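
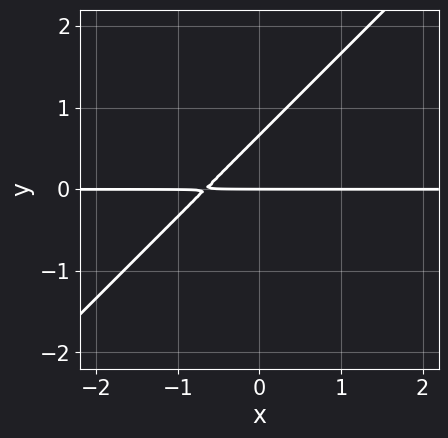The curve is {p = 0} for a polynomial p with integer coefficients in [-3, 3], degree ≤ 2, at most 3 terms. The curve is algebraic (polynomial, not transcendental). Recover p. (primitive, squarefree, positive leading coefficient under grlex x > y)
(a) Degree: no degree-1 curve has this shape, so deg p = 2.
(b) Against the integer gridlines: it crosses the y-axis at the gridline y = 0; every point of the x-axis in the box is on the curve.
(c) Putting this together gives p.

3*x*y - 3*y^2 + 2*y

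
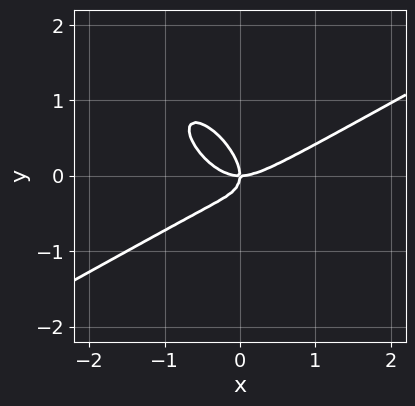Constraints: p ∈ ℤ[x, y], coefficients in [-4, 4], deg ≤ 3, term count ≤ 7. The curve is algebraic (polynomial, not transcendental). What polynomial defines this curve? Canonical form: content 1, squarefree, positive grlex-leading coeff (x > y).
2*x^3 - x^2*y - 3*x*y^2 - 3*y^3 - 2*x*y

1. The degree is 3 — a generic line meets the curve in up to 3 points.
2. Reading off the gridlines: it crosses the y-axis at the gridline y = 0; one x-axis crossing is at x = 0.
3. Together with the visible shape, these determine p as stated.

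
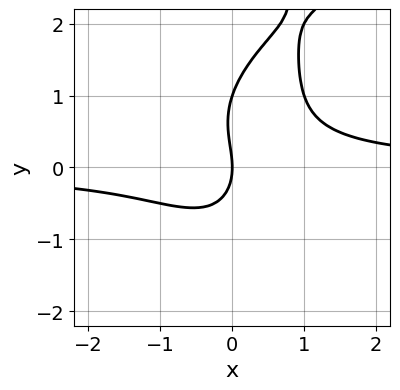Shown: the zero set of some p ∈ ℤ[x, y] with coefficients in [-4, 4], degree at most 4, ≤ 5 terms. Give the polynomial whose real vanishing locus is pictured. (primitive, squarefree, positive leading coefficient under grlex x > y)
1. deg p = 4. No degree-3 curve has this shape.
2. Against the integer gridlines: the y-axis gridline crossings are at y ∈ {0, 1}; it meets the x-axis at x = 0 (among the integer gridlines).
3. Matching integer coefficients to the picture gives p.

x*y^3 - 3*x^2*y - y^3 + y^2 + 2*x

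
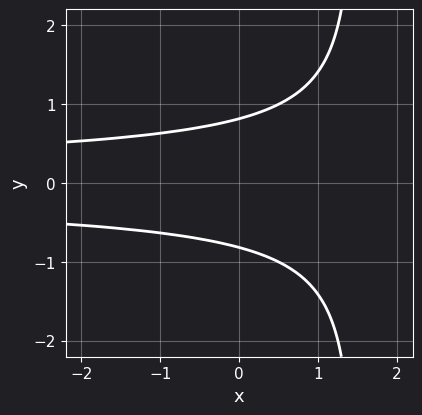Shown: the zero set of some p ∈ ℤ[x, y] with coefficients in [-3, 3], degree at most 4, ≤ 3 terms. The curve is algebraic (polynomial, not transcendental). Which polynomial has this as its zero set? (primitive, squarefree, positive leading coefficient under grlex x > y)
2*x*y^2 - 3*y^2 + 2

1. The degree is 3 — no degree-2 curve has this shape.
2. Symmetries: the y ↦ −y reflection is a symmetry, so y appears only in even powers.
3. From the visible intercepts: the curve avoids every integer x-axis point in the box.
4. Fitting integer coefficients to these (and the overall shape) gives p.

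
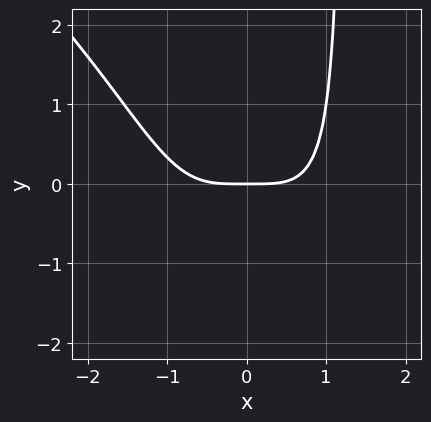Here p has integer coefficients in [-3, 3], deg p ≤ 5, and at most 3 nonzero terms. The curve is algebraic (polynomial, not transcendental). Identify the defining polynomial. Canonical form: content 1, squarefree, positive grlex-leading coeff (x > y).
First, the degree is 4 — the shape is more complex than any degree-3 curve.
Next, reading off the gridlines: it meets the x-axis at x = 0 (among the integer gridlines); one y-axis crossing is at y = 0.
Finally, fitting integer coefficients to these (and the overall shape) gives p.

x^4 + x^3*y - 2*y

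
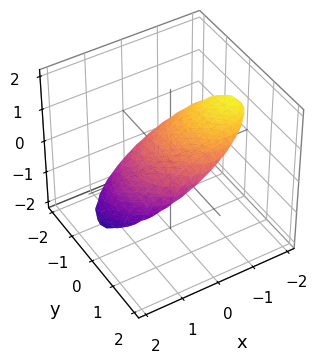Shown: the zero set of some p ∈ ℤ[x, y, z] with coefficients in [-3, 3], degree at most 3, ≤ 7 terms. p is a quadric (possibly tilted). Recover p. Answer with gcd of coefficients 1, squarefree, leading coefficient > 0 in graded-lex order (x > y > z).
(a) Degree: the shape is more complex than any degree-1 surface, so deg p = 2.
(b) Observable constraints: among the integer gridlines, it crosses the x-axis at x ∈ {-1, 1}; the y-axis gridline crossings are at y ∈ {-1, 1}.
(c) Together with the visible shape, these determine p as stated.

x^2 + 3*x*z + y^2 + 3*z^2 - 1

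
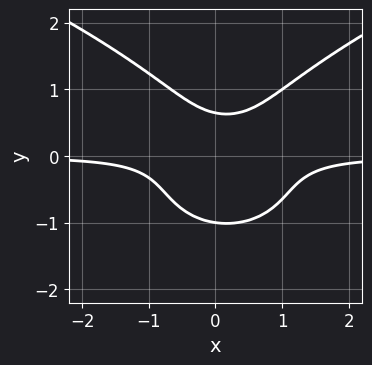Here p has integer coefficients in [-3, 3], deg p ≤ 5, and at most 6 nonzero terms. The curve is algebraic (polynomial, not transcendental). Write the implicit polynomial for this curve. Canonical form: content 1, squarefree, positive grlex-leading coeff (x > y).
2*y^4 - 3*x^2*y + x*y + y - 1

(a) Degree: no degree-3 curve has this shape, so deg p = 4.
(b) Reading off the gridlines: it meets the y-axis at y = -1 (among the integer gridlines); it misses every integer gridline on the x-axis.
(c) Matching integer coefficients to the picture gives p.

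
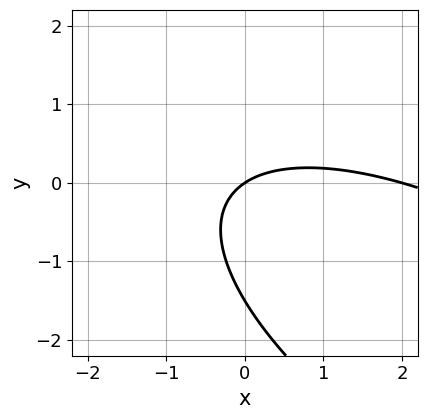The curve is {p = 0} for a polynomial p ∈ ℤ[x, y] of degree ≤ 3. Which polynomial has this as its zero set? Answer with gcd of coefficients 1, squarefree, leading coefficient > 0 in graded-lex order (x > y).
(a) deg p = 2. A generic line meets the curve in up to 2 points.
(b) Observable constraints: it crosses the y-axis at the gridline y = 0; among the integer gridlines, it crosses the x-axis at x ∈ {0, 2}.
(c) These observations pin down the coefficients.

x^2 + 2*x*y + 2*y^2 - 2*x + 3*y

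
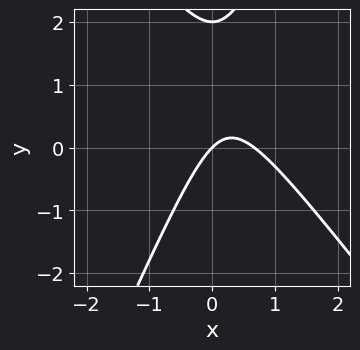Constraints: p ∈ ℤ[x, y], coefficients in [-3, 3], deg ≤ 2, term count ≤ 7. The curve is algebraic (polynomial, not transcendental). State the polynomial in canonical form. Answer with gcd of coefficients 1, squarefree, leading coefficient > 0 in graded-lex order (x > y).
First, deg p = 2.
Then, reading off the gridlines: one x-axis crossing is at x = 0; the y-axis gridline crossings are at y ∈ {0, 2}.
Finally, together with the visible shape, these determine p as stated.

3*x^2 + x*y - y^2 - 2*x + 2*y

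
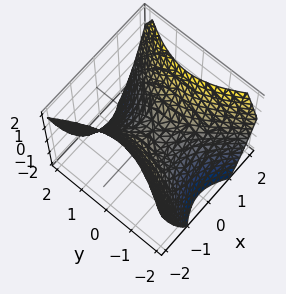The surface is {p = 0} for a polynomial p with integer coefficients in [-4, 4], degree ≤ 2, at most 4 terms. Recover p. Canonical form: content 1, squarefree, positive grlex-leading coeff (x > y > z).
1. The degree is 2 — a hyperbolic paraboloid; a quadric.
2. Symmetries: mirror symmetry y ↦ −y ⇒ only even powers of y; mirror symmetry x ↦ −x ⇒ only even powers of x.
3. Checking where it meets the axes: it meets the y-axis at y = 0 (among the integer gridlines); it crosses the x-axis at the gridline x = 0; it crosses the z-axis at the gridline z = 0.
4. Matching integer coefficients to the picture gives p.

3*x^2 - 2*y^2 - 3*z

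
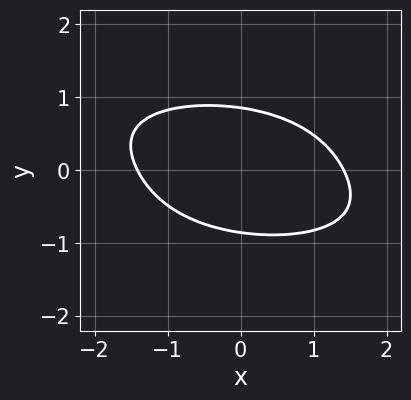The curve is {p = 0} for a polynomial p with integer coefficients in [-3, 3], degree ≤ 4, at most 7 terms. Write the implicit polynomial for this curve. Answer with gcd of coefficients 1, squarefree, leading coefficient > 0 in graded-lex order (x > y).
y^4 + x^2 + x*y + 2*y^2 - 2

Degree: no degree-3 curve has this shape, so deg p = 4.
The integer polynomial consistent with all of this is the stated p.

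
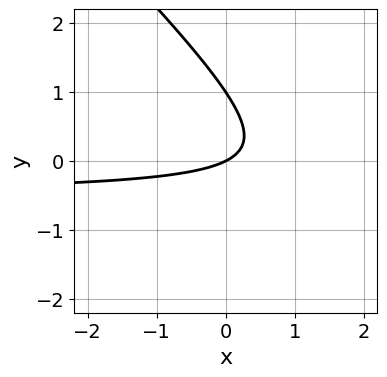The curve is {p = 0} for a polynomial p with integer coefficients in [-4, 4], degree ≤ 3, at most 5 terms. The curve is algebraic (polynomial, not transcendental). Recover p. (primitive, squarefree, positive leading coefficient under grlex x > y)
2*x*y + 2*y^2 + x - 2*y

deg p = 2. A generic line meets the curve in up to 2 points.
From the visible intercepts: one x-axis crossing is at x = 0; the y-axis gridline crossings are at y ∈ {0, 1}.
Together with the visible shape, these determine p as stated.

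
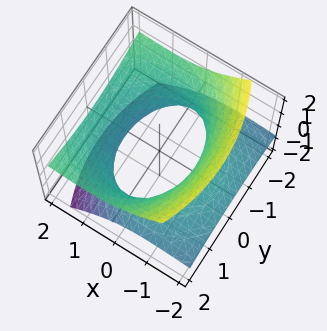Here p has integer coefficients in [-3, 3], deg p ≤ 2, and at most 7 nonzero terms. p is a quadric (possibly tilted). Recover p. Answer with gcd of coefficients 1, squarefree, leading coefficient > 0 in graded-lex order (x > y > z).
x^2 - 3*x*z + y^2 - 3*z^2 - 2

The degree is 2 — the shape is more complex than any degree-1 surface.
Reading off the gridlines: no z-intercept at any integer in the box.
Putting this together gives p.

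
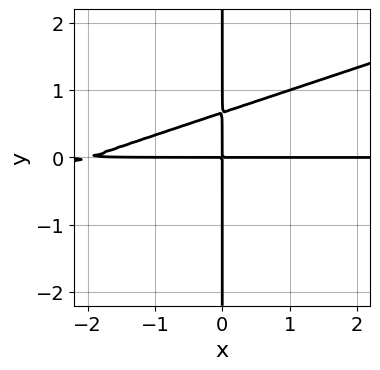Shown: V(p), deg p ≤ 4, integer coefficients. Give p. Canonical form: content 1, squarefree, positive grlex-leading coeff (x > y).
The degree is 3 — a generic line meets the curve in up to 3 points.
From the visible intercepts: every point of the y-axis in the box is on the curve; every point of the x-axis in the box is on the curve.
Together with the visible shape, these determine p as stated.

x^2*y - 3*x*y^2 + 2*x*y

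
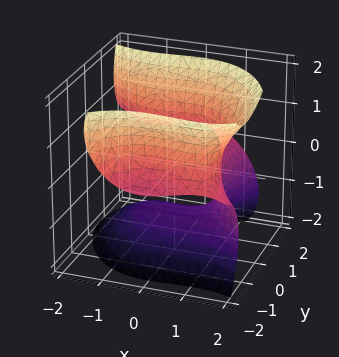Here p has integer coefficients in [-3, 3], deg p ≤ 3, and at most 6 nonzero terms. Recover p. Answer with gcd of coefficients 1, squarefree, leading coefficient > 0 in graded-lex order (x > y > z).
(a) deg p = 3. No degree-2 surface has this shape.
(b) Against the integer gridlines: no y-intercept at any integer in the box.
(c) Together with the visible shape, these determine p as stated.

2*x^3 + 2*x^2*y + 3*y^2*z - 2*z^3 - 3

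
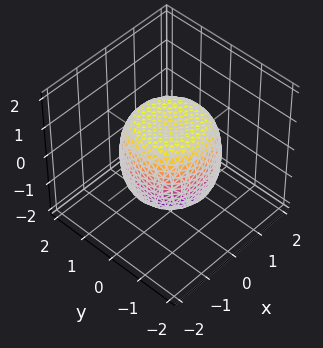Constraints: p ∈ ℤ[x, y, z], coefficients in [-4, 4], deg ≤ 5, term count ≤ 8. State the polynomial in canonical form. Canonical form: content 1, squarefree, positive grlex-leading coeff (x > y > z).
x^4 + 2*x^2*y^2 + y^4 - x^2 - y^2 + z^2 - 1

deg p = 4. No degree-3 surface has this shape.
Symmetries: the z-axis is an axis of rotation, so x and y enter only as x² + y².
From the axis intercepts and sections: among the integer gridlines, it crosses the z-axis at z ∈ {-1, 1}; a circular section at z = 1 has radius exactly 1.
Assembling these constraints gives the stated polynomial.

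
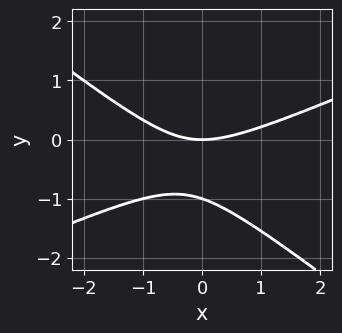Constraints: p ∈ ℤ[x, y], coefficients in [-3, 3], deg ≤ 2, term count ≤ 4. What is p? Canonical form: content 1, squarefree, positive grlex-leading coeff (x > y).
First, the degree is 2 — a generic line meets the curve in up to 2 points.
Then, from the visible intercepts: among the integer gridlines, it crosses the y-axis at y ∈ {-1, 0}; one x-axis crossing is at x = 0.
Finally, these observations pin down the coefficients.

x^2 - x*y - 3*y^2 - 3*y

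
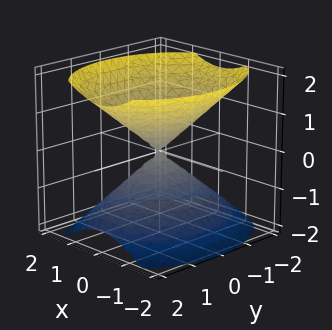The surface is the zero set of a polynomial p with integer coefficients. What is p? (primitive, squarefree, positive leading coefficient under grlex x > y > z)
3*x^2 + 2*y^2 - 3*z^2

(a) I count 2 distinct pieces. Treating them together as one polynomial.
(b) The degree is 2 — two nappes meeting at a single point; a quadric.
(c) Symmetries: the x ↦ −x reflection is a symmetry, so x appears only in even powers; it's symmetric under y → −y, forcing even powers of y; the z ↦ −z reflection is a symmetry, so z appears only in even powers.
(d) From the axis intercepts and sections: it meets the z-axis at z = 0 (among the integer gridlines); it meets the y-axis at y = 0 (among the integer gridlines); it crosses the x-axis at the gridline x = 0.
(e) These observations pin down the coefficients.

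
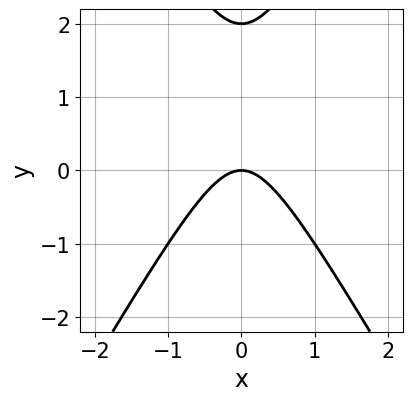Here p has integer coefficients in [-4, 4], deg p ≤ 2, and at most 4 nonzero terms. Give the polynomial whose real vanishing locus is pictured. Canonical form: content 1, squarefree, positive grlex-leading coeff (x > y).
3*x^2 - y^2 + 2*y

First, the degree is 2 — a generic line meets the curve in up to 2 points.
Next, symmetries: the x ↦ −x reflection is a symmetry, so x appears only in even powers.
Next, reading off the gridlines: one x-axis crossing is at x = 0; among the integer gridlines, it crosses the y-axis at y ∈ {0, 2}.
Finally, fitting integer coefficients to these (and the overall shape) gives p.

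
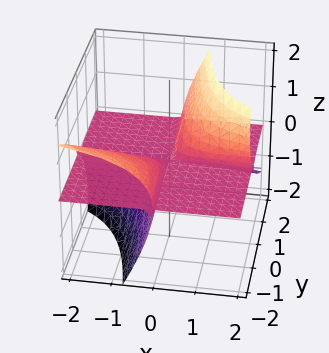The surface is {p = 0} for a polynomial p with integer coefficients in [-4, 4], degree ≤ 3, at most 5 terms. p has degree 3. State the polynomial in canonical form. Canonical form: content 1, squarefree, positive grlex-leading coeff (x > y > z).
(a) I count 2 distinct pieces.
(b) Degree: no degree-2 surface has this shape, so deg p = 3.
(c) From the axis intercepts and sections: the visible x-axis segment lies entirely on the surface; it meets the z-axis at z = 0 (among the integer gridlines).
(d) These observations pin down the coefficients.

3*x*y*z + 3*x*z^2 - 2*z^3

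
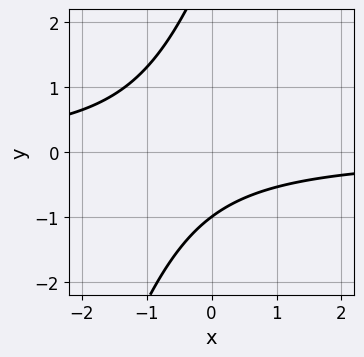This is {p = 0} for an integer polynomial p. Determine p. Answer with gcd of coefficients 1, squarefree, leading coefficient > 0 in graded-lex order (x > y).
First, deg p = 2. No degree-1 curve has this shape.
Then, against the integer gridlines: the curve avoids every integer x-axis point in the box; it meets the y-axis at y = -1 (among the integer gridlines).
Finally, these observations pin down the coefficients.

3*x*y - y^2 + 2*y + 3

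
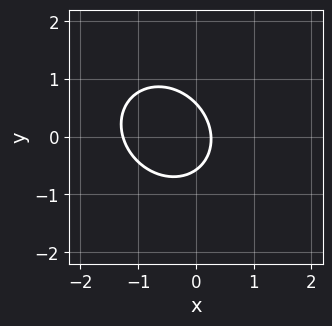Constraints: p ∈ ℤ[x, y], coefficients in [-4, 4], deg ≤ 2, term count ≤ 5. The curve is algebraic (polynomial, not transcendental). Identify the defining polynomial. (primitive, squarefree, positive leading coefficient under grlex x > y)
3*x^2 + x*y + 3*y^2 + 3*x - 1

First, the degree is 2 — a generic line meets the curve in up to 2 points.
Finally, the integer polynomial consistent with all of this is the stated p.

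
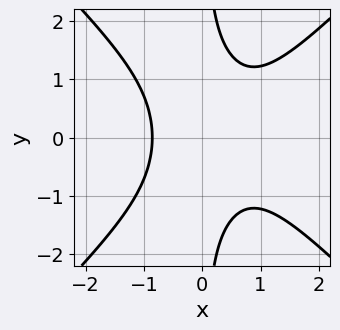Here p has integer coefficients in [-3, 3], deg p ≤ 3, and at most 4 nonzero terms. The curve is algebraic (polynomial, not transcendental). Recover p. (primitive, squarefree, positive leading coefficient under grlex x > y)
1. Degree: the shape is more complex than any degree-2 curve, so deg p = 3.
2. Symmetries: mirror symmetry y ↦ −y ⇒ only even powers of y.
3. Checking where it meets the axes: no y-intercept at any integer in the box.
4. The integer polynomial consistent with all of this is the stated p.

2*x^3 - 2*x*y^2 - x^2 + 2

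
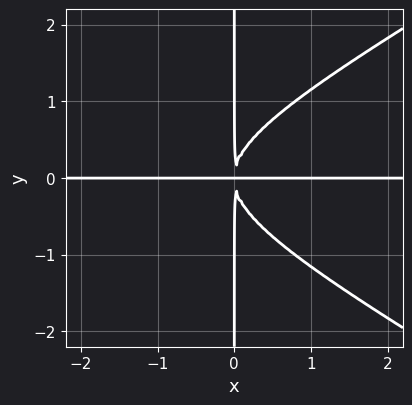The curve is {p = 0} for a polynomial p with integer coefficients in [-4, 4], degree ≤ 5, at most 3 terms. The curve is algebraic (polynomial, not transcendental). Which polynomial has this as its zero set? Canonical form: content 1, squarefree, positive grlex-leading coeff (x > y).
1. The degree is 4 — the shape is more complex than any degree-3 curve.
2. Reading off the gridlines: every point of the y-axis in the box is on the curve; every point of the x-axis in the box is on the curve.
3. These observations pin down the coefficients.

x^3*y - 3*x*y^3 + 3*x^2*y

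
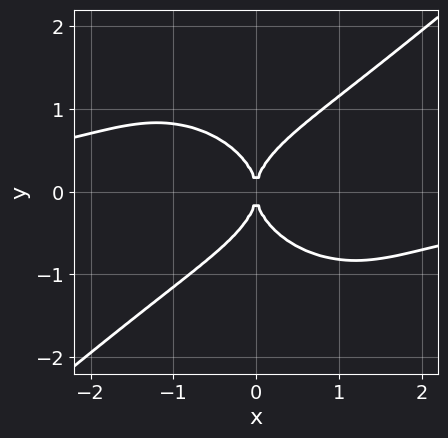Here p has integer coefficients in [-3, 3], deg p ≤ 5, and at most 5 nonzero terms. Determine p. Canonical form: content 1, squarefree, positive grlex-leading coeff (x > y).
2*x^3*y - 3*y^4 + 3*x^2

First, degree: no degree-3 curve has this shape, so deg p = 4.
Next, against the integer gridlines: one y-axis crossing is at y = 0; it crosses the x-axis at the gridline x = 0.
Finally, assembling these constraints gives the stated polynomial.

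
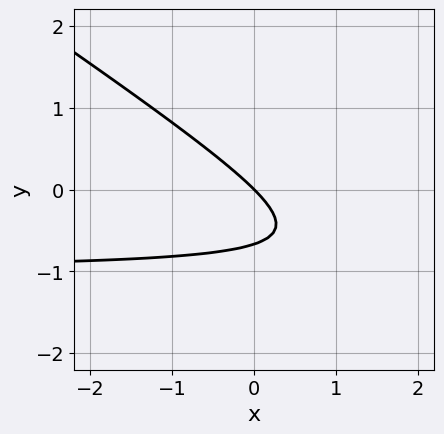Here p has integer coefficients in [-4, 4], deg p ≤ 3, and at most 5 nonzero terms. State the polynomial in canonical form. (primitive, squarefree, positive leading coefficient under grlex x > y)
2*x*y + 3*y^2 + 2*x + 2*y

First, the degree is 2 — a generic line meets the curve in up to 2 points.
Next, checking where it meets the axes: it meets the y-axis at y = 0 (among the integer gridlines); one x-axis crossing is at x = 0.
Finally, these observations pin down the coefficients.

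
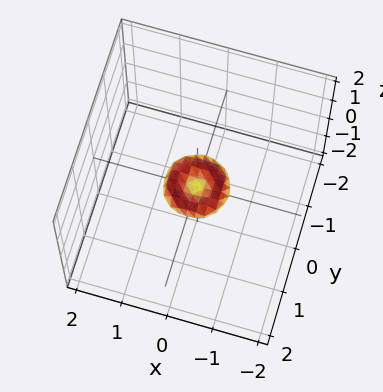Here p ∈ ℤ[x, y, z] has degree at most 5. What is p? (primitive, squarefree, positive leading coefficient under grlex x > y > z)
1. Degree: a generic line meets the surface in up to 4 points, so deg p = 4.
2. By symmetry, the surface is invariant under rotation about z: p = q(x² + y², z).
3. Observable constraints: a circular section at z = 0 has radius between 0 and 1; one z-axis crossing is at z = 0.
4. These observations pin down the coefficients.

2*x^4 + 4*x^2*y^2 + 2*y^4 - x^2 - y^2 + 3*z^2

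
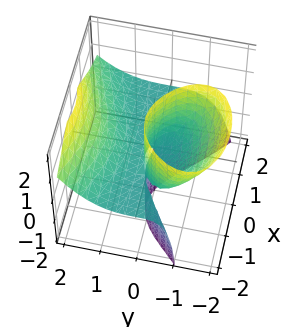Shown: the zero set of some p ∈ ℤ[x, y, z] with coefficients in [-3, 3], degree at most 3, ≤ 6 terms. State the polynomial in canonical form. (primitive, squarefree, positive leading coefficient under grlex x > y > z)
First, degree: the shape is more complex than any degree-2 surface, so deg p = 3.
Next, reading off the gridlines: the visible z-axis segment lies entirely on the surface; it crosses the y-axis at the gridline y = 0.
Finally, assembling these constraints gives the stated polynomial.

x^2*z - y^3 + x*z + 2*y*z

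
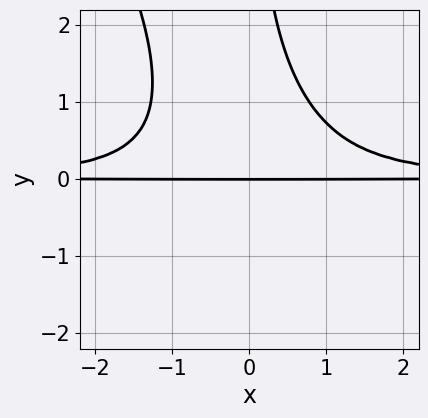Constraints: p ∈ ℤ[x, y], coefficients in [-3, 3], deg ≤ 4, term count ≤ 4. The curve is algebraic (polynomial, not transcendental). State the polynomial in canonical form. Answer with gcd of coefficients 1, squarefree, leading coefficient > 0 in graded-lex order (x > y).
First, degree: the shape is more complex than any degree-3 curve, so deg p = 4.
Next, reading off the gridlines: every point of the x-axis in the box is on the curve; one y-axis crossing is at y = 0.
Finally, putting this together gives p.

2*x^2*y^2 + x*y^3 - 2*y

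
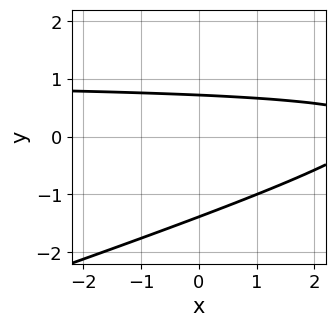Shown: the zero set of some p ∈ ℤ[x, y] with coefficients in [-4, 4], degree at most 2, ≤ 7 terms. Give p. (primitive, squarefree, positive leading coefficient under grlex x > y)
x*y - 3*y^2 - x - 2*y + 3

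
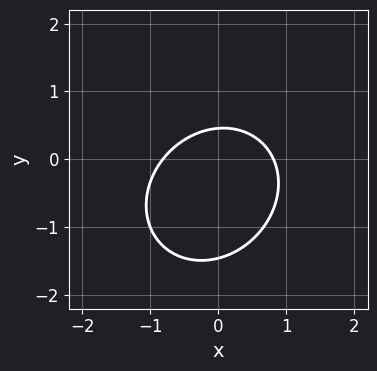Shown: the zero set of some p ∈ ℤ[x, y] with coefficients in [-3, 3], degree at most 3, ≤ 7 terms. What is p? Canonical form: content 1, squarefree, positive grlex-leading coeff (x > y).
3*x^2 - x*y + 3*y^2 + 3*y - 2

1. deg p = 2.
2. The integer polynomial consistent with all of this is the stated p.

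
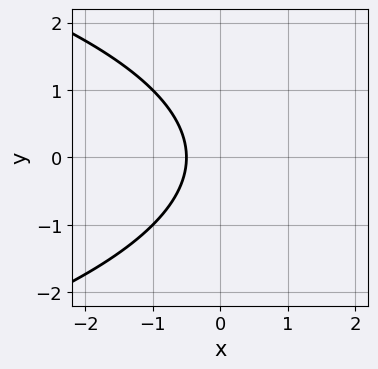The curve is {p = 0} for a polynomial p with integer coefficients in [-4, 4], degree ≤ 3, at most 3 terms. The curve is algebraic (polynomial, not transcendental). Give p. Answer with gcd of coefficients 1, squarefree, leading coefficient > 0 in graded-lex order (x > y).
y^2 + 2*x + 1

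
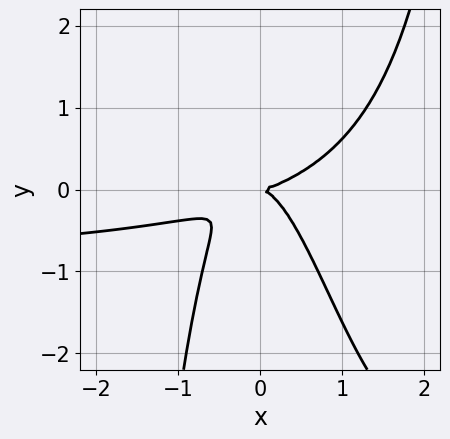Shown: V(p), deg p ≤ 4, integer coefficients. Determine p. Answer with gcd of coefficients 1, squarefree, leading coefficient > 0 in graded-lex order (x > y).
x^3*y + x^3 - 2*x^2*y - y^2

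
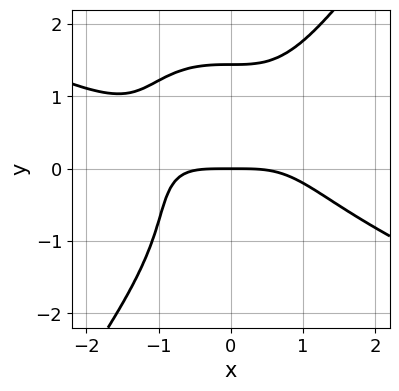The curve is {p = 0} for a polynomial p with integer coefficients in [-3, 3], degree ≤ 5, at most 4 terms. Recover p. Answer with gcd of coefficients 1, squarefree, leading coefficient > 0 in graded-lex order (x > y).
deg p = 4. The shape is more complex than any degree-3 curve.
From the axis intercepts and sections: it meets the x-axis at x = 0 (among the integer gridlines); one y-axis crossing is at y = 0.
Together with the visible shape, these determine p as stated.

x^4 + 2*x^3*y - y^4 + 3*y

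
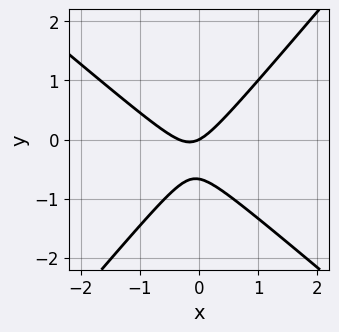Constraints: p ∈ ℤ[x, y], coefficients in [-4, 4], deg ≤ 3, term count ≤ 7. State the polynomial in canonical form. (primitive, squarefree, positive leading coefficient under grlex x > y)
1. The degree is 2 — no degree-1 curve has this shape.
2. From the axis intercepts and sections: one x-axis crossing is at x = 0; it crosses the y-axis at the gridline y = 0.
3. Putting this together gives p.

3*x^2 + x*y - 3*y^2 + x - 2*y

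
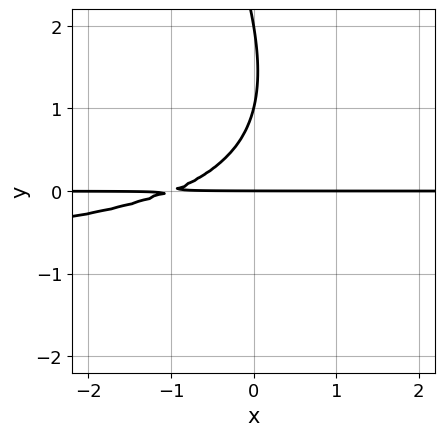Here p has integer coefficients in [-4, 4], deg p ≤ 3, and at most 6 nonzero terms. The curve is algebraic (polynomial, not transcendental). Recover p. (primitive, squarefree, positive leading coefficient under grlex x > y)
1. deg p = 3. A generic line meets the curve in up to 3 points.
2. Reading off the gridlines: among the integer gridlines, it crosses the y-axis at y ∈ {0, 1, 2}; the visible x-axis segment lies entirely on the curve.
3. These observations pin down the coefficients.

2*x*y^2 + y^3 + 2*x*y - 3*y^2 + 2*y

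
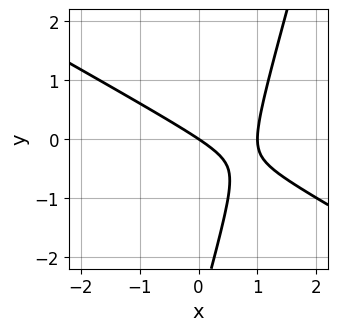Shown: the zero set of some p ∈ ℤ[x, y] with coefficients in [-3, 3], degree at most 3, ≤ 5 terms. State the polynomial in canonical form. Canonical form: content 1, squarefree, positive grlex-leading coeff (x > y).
First, deg p = 2. The shape is more complex than any degree-1 curve.
Next, against the integer gridlines: one y-axis crossing is at y = 0; the x-axis gridline crossings are at x ∈ {0, 1}.
Finally, assembling these constraints gives the stated polynomial.

2*x^2 + 3*x*y - y^2 - 2*x - 3*y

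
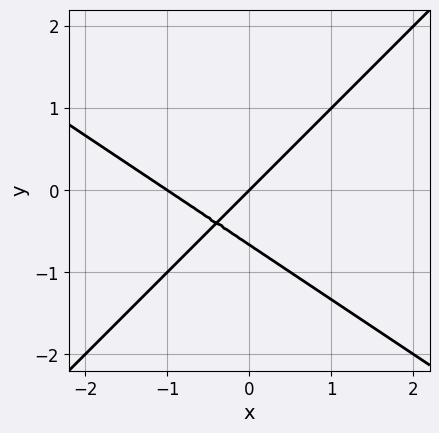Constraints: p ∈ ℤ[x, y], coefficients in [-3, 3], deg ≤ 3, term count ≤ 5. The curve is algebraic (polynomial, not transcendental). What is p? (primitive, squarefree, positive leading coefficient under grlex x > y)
First, degree: the shape is more complex than any degree-1 curve, so deg p = 2.
Next, from the visible intercepts: among the integer gridlines, it crosses the x-axis at x ∈ {-1, 0}; it crosses the y-axis at the gridline y = 0.
Finally, putting this together gives p.

2*x^2 + x*y - 3*y^2 + 2*x - 2*y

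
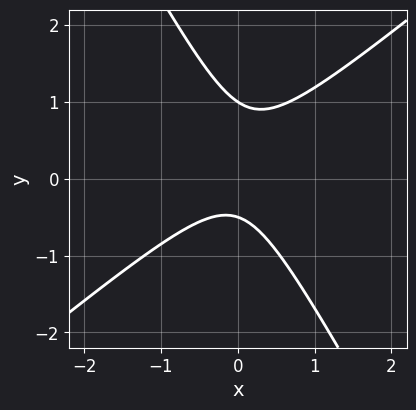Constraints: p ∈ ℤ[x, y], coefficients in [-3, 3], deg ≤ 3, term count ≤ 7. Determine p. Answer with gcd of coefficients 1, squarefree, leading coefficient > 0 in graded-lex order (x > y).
(a) deg p = 2.
(b) From the visible intercepts: it crosses the y-axis at the gridline y = 1; the curve avoids every integer x-axis point in the box.
(c) The integer polynomial consistent with all of this is the stated p.

3*x^2 - 2*x*y - 2*y^2 + y + 1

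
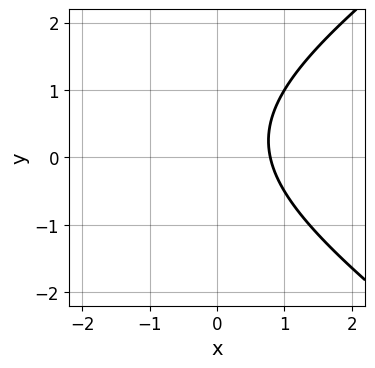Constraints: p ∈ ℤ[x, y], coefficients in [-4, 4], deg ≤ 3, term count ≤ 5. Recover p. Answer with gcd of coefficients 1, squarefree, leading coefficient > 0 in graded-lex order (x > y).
The degree is 2 — the shape is more complex than any degree-1 curve.
Checking where it meets the axes: the curve avoids every integer y-axis point in the box.
The integer polynomial consistent with all of this is the stated p.

x^2 - 2*y^2 + 3*x + y - 3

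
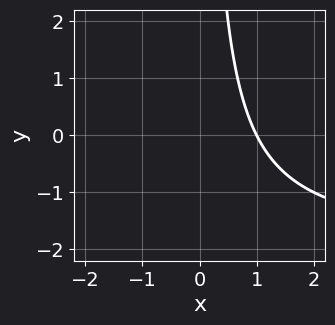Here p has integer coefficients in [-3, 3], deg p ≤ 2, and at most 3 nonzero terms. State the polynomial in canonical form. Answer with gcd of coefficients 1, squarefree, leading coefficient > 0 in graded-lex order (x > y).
x*y + 2*x - 2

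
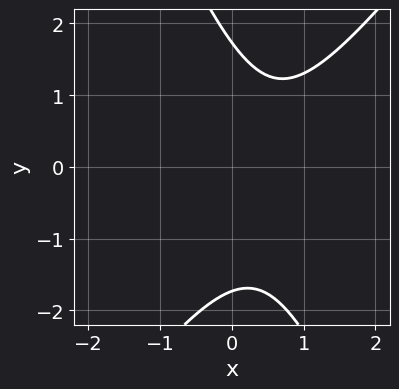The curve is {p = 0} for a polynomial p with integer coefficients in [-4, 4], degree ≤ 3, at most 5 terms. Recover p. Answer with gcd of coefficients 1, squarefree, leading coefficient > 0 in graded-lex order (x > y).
3*x^2 - x*y - y^2 - 3*x + 3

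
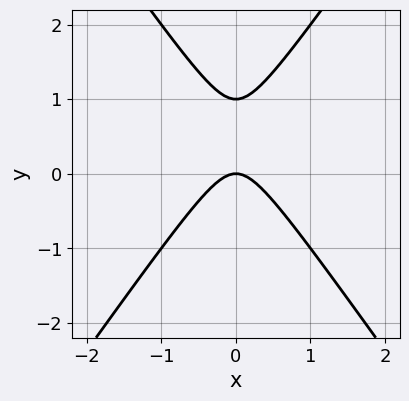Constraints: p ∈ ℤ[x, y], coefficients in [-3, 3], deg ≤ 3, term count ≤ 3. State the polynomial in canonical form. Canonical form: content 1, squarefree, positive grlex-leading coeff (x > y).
First, degree: the shape is more complex than any degree-1 curve, so deg p = 2.
Then, symmetries: it's symmetric under x → −x, forcing even powers of x.
Then, from the visible intercepts: the y-axis gridline crossings are at y ∈ {0, 1}; it meets the x-axis at x = 0 (among the integer gridlines).
Finally, matching integer coefficients to the picture gives p.

2*x^2 - y^2 + y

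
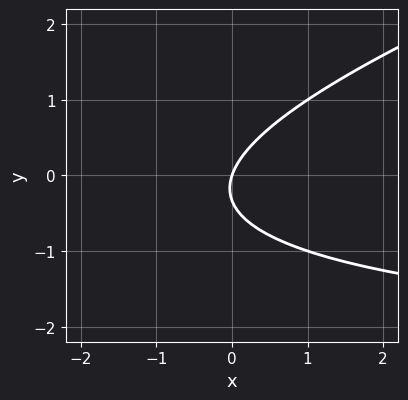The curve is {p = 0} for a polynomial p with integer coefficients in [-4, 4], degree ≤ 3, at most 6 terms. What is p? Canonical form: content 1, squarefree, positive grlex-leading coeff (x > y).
x*y - 3*y^2 + 3*x - y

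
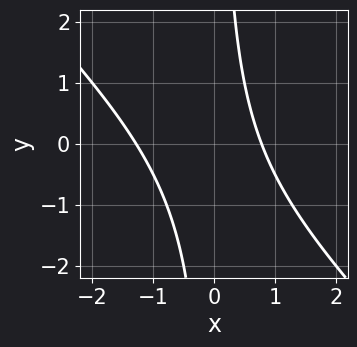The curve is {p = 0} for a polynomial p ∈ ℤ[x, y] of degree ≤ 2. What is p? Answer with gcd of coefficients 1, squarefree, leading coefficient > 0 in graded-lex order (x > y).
(a) deg p = 2. No degree-1 curve has this shape.
(b) From the visible intercepts: it misses every integer gridline on the y-axis.
(c) Putting this together gives p.

2*x^2 + 2*x*y + x - 2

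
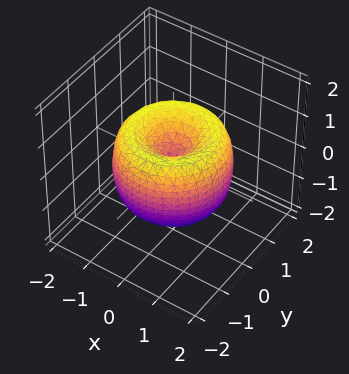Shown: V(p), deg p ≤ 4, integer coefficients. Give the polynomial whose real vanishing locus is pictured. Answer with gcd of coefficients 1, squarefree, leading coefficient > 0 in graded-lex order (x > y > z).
1. Degree: a generic line meets the surface in up to 4 points, so deg p = 4.
2. By symmetry, the surface is invariant under rotation about z: p = q(x² + y², z).
3. Reading off the gridlines: one z-axis crossing is at z = 0; one x-axis crossing is at x = 0; a circular section at z = 1 has radius exactly 1; it meets the y-axis at y = 0 (among the integer gridlines).
4. Fitting integer coefficients to these (and the overall shape) gives p.

x^4 + 2*x^2*y^2 + y^4 - 2*x^2 - 2*y^2 + z^2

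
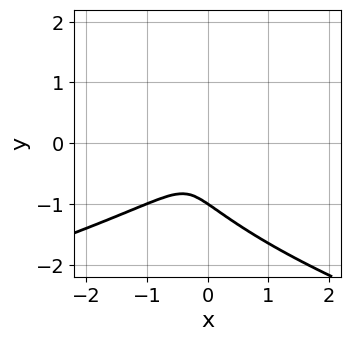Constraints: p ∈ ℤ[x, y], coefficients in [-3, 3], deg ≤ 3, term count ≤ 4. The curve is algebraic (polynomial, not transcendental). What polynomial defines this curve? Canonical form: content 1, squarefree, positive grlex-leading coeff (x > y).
3*y^3 + 2*x^2 - 2*x*y + 3*y^2

Degree: no degree-2 curve has this shape, so deg p = 3.
From the axis intercepts and sections: it meets the y-axis at y = -1 (among the integer gridlines).
Fitting integer coefficients to these (and the overall shape) gives p.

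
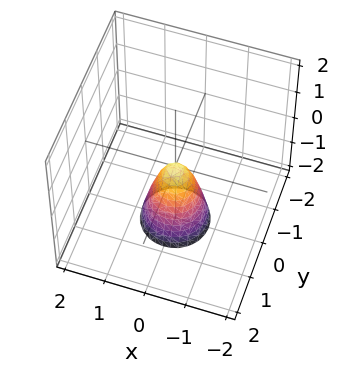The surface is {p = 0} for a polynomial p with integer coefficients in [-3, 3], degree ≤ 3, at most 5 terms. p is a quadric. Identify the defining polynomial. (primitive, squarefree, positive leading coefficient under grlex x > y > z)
3*x^2 + 3*y^2 + z

(a) Degree: a single bowl opening along one axis; a quadric, so deg p = 2.
(b) Symmetry: the z-axis is an axis of rotation, so x and y enter only as x² + y².
(c) Reading off the gridlines: a circular section at z = -2 has radius between 0 and 1; it crosses the y-axis at the gridline y = 0.
(d) Matching integer coefficients to the picture gives p.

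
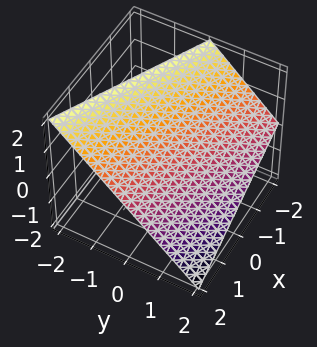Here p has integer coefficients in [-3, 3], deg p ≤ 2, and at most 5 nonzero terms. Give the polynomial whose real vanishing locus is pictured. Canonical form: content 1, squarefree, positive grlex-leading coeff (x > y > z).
x + 2*y + 2*z - 2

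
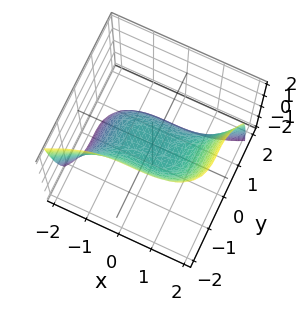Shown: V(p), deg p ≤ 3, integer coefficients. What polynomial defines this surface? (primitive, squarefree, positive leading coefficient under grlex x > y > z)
x^3 - 3*y^3 - 3*z

(a) deg p = 3. A generic line meets the surface in up to 3 points.
(b) Reading off the gridlines: it crosses the z-axis at the gridline z = 0; it crosses the y-axis at the gridline y = 0.
(c) Assembling these constraints gives the stated polynomial.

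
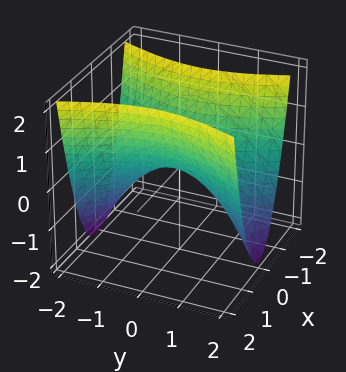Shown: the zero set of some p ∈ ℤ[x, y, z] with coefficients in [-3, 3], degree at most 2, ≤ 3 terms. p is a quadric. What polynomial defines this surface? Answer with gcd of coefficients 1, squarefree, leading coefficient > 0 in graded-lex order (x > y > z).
First, degree: a hyperbolic paraboloid; a quadric, so deg p = 2.
Then, symmetries: mirror symmetry y ↦ −y ⇒ only even powers of y; it's symmetric under x → −x, forcing even powers of x.
Next, against the integer gridlines: one z-axis crossing is at z = 0; one y-axis crossing is at y = 0; it meets the x-axis at x = 0 (among the integer gridlines).
Finally, assembling these constraints gives the stated polynomial.

3*x^2 - y^2 - 2*z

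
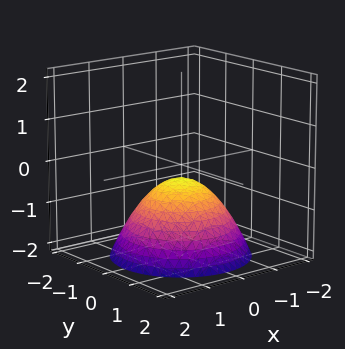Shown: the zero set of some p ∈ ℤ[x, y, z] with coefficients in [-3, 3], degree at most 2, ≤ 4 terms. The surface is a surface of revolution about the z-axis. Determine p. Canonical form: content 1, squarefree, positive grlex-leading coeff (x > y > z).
1. The degree is 2 — no degree-1 surface has this shape.
2. By symmetry, the surface is invariant under rotation about z: p = q(x² + y², z).
3. Against the integer gridlines: it misses every integer gridline on the x-axis; a circular section at z = -1 has radius exactly 1; no y-intercept at any integer in the box.
4. Assembling these constraints gives the stated polynomial.

2*x^2 + 2*y^2 + 3*z + 1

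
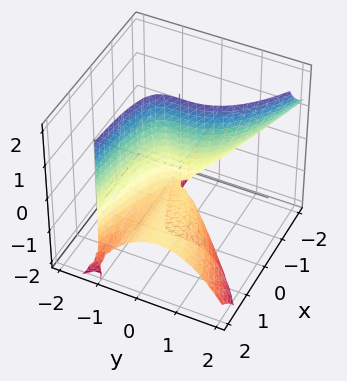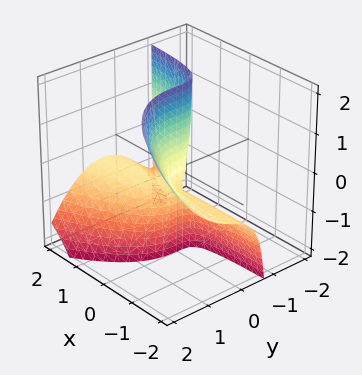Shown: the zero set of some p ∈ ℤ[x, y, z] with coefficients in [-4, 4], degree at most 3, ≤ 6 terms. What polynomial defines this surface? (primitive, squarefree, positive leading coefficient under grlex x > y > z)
First, the degree is 3 — a generic line meets the surface in up to 3 points.
Next, from the visible intercepts: one y-axis crossing is at y = 0; the visible z-axis segment lies entirely on the surface; one x-axis crossing is at x = 0.
Finally, solving for integer coefficients yields p as stated.

2*x*y*z + 2*y^3 + 2*x*z + x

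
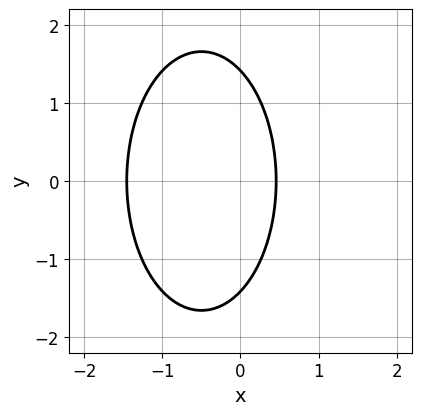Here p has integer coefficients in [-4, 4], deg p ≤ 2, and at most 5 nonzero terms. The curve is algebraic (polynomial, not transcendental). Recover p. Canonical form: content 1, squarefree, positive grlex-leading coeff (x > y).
3*x^2 + y^2 + 3*x - 2

(a) The degree is 2 — the shape is more complex than any degree-1 curve.
(b) Symmetries: it's symmetric under y → −y, forcing even powers of y.
(c) Assembling these constraints gives the stated polynomial.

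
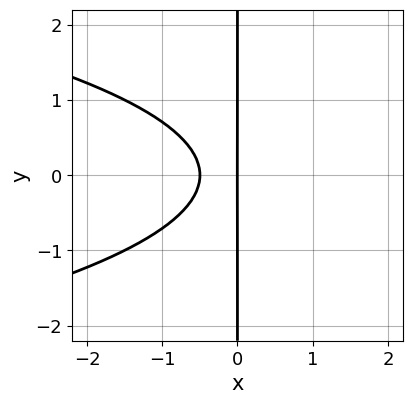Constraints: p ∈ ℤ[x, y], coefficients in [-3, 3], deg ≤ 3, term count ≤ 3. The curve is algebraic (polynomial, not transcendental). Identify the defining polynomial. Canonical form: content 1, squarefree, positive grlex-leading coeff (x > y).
deg p = 3.
Symmetries: mirror symmetry y ↦ −y ⇒ only even powers of y.
Reading off the gridlines: every point of the y-axis in the box is on the curve; it crosses the x-axis at the gridline x = 0.
These observations pin down the coefficients.

2*x*y^2 + 2*x^2 + x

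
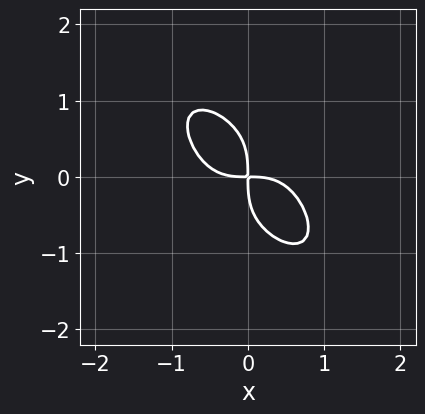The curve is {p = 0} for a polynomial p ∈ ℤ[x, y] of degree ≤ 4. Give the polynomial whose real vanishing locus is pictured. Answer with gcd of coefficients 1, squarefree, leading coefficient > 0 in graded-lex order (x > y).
First, the degree is 4 — no degree-3 curve has this shape.
Finally, matching integer coefficients to the picture gives p.

3*x^4 + 2*y^4 + 3*x*y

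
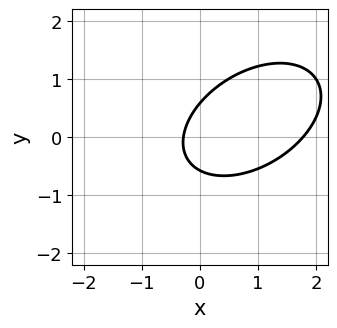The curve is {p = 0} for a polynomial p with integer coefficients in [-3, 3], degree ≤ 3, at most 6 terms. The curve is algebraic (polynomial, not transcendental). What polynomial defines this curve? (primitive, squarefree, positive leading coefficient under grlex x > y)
1. Degree: no degree-1 curve has this shape, so deg p = 2.
2. Matching integer coefficients to the picture gives p.

2*x^2 - 2*x*y + 3*y^2 - 3*x - 1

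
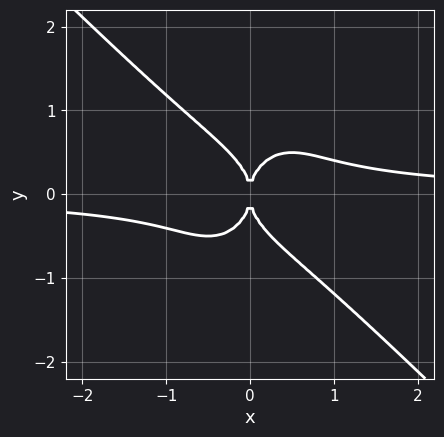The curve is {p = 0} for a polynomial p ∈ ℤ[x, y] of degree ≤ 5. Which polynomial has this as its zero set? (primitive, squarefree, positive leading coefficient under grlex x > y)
2*x^3*y + x^2*y^2 + y^4 - x^2

First, the degree is 4 — a generic line meets the curve in up to 4 points.
Next, observable constraints: it crosses the x-axis at the gridline x = 0; it crosses the y-axis at the gridline y = 0.
Finally, these observations pin down the coefficients.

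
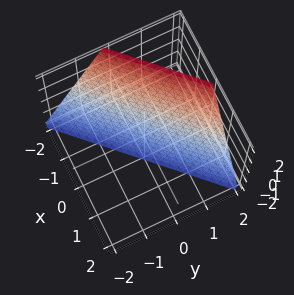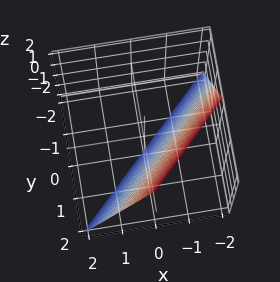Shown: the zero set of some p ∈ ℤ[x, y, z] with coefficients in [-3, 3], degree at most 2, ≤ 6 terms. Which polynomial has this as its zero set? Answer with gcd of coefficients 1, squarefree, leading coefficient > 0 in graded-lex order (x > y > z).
First, degree: every cross-section is a straight line — this is a plane, so deg p = 1.
Next, from the axis intercepts and sections: it meets the y-axis at y = 1 (among the integer gridlines); it meets the x-axis at x = -1 (among the integer gridlines); it crosses the z-axis at the gridline z = -2.
Finally, these observations pin down the coefficients.

2*x - 2*y + z + 2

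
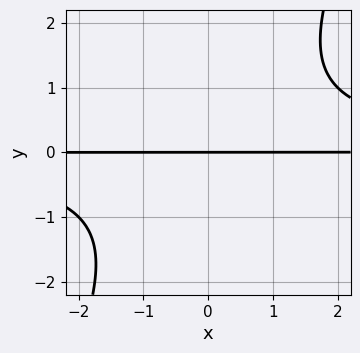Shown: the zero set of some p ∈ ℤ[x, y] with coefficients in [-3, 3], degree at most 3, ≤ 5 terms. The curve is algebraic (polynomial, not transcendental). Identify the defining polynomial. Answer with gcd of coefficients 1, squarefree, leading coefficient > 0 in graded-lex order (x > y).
First, degree: the shape is more complex than any degree-2 curve, so deg p = 3.
Next, checking where it meets the axes: one y-axis crossing is at y = 0; every point of the x-axis in the box is on the curve.
Finally, fitting integer coefficients to these (and the overall shape) gives p.

2*x*y^2 - y^3 - 3*y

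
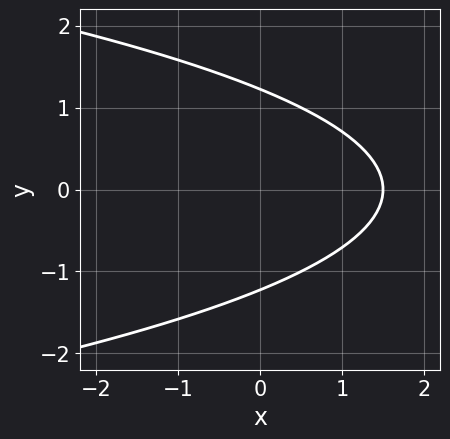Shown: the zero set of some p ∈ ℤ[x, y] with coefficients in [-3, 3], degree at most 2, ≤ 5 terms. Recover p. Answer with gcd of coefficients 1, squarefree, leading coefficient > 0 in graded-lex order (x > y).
2*y^2 + 2*x - 3

1. The degree is 2 — the shape is more complex than any degree-1 curve.
2. Symmetries: it's symmetric under y → −y, forcing even powers of y.
3. Putting this together gives p.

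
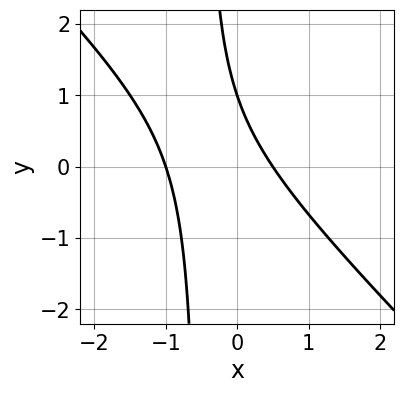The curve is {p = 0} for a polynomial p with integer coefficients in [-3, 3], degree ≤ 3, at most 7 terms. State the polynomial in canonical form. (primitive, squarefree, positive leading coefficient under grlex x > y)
2*x^2 + 2*x*y + x + y - 1

1. Degree: a generic line meets the curve in up to 2 points, so deg p = 2.
2. From the visible intercepts: it crosses the x-axis at the gridline x = -1; it crosses the y-axis at the gridline y = 1.
3. Together with the visible shape, these determine p as stated.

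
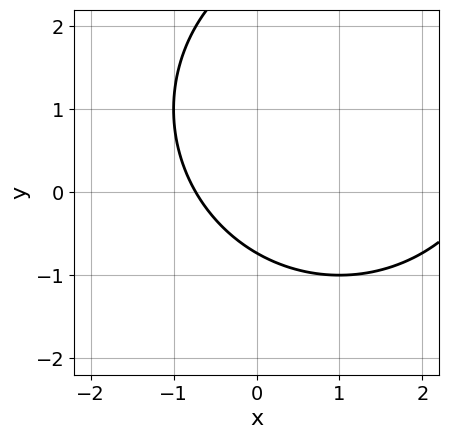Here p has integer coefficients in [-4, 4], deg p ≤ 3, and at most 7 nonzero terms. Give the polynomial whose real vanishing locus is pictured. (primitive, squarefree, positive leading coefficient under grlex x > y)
x^2 + y^2 - 2*x - 2*y - 2

First, degree: the shape is more complex than any degree-1 curve, so deg p = 2.
Finally, the integer polynomial consistent with all of this is the stated p.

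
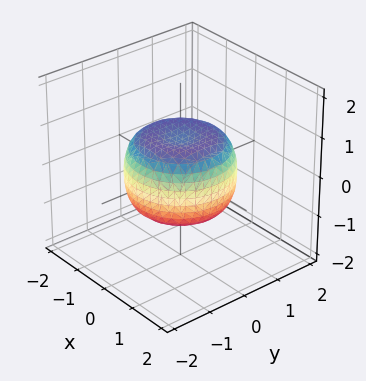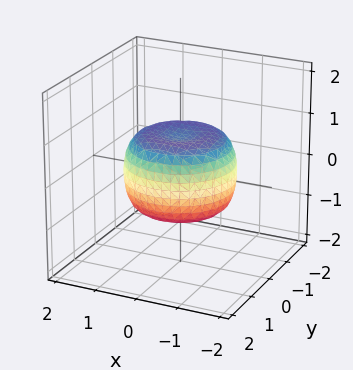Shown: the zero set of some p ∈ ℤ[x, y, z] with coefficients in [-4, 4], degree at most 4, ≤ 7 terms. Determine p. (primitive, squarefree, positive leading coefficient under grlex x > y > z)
2*x^4 + 4*x^2*y^2 + 2*y^4 - 2*x^2 - 2*y^2 + 3*z^2 - 2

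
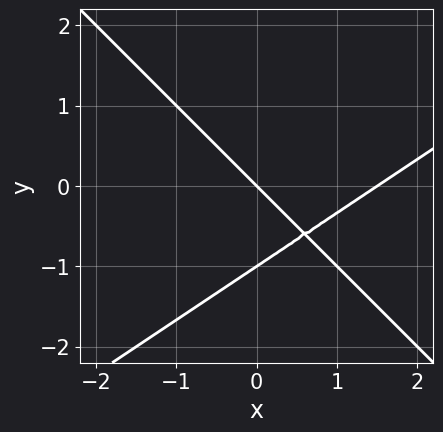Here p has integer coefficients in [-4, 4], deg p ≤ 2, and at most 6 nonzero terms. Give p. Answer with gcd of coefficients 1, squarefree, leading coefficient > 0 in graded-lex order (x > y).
1. Degree: a generic line meets the curve in up to 2 points, so deg p = 2.
2. Checking where it meets the axes: among the integer gridlines, it crosses the y-axis at y ∈ {-1, 0}; one x-axis crossing is at x = 0.
3. Fitting integer coefficients to these (and the overall shape) gives p.

2*x^2 - x*y - 3*y^2 - 3*x - 3*y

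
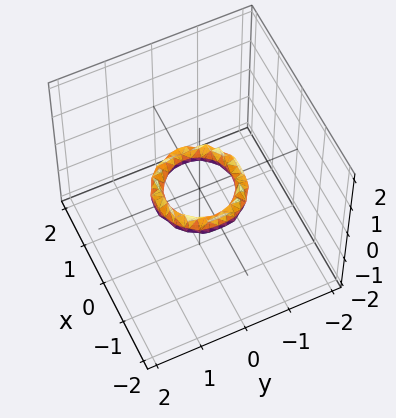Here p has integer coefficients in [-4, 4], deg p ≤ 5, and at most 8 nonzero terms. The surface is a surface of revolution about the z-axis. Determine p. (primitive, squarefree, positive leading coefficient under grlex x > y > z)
2*x^4 + 4*x^2*y^2 + 2*y^4 - 3*x^2 - 3*y^2 + 2*z^2 + 1

The degree is 4 — the shape is more complex than any degree-3 surface.
Symmetry: the surface is invariant under rotation about z: p = q(x² + y², z).
Reading off the gridlines: the x-axis gridline crossings are at x ∈ {-1, 1}; a circular section at z = 0 has radius between 0 and 1; the surface avoids every integer z-axis point in the box.
Fitting integer coefficients to these (and the overall shape) gives p. Check: (0, 1, 0) on the y-axis lies on the surface, and p(0, 1, 0) = 0. ✓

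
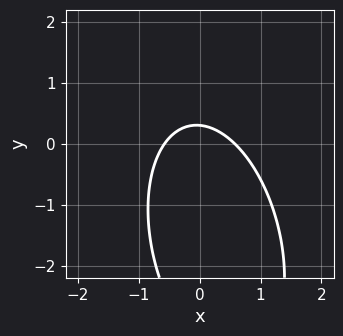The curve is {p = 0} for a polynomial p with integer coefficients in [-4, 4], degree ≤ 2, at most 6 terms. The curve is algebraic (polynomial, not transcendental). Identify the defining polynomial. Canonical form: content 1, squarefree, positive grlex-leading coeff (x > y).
1. Degree: the shape is more complex than any degree-1 curve, so deg p = 2.
2. Matching integer coefficients to the picture gives p.

3*x^2 + x*y + y^2 + 3*y - 1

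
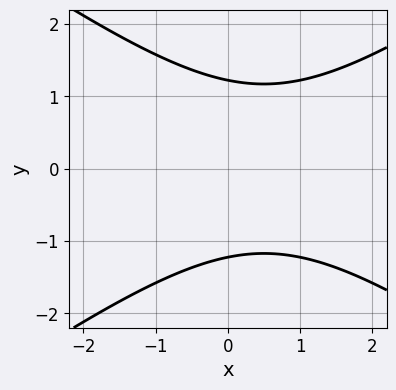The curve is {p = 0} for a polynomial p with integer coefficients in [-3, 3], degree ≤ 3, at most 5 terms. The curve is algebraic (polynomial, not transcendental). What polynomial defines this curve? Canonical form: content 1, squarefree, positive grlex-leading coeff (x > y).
First, the degree is 2 — the shape is more complex than any degree-1 curve.
Next, symmetries: the y ↦ −y reflection is a symmetry, so y appears only in even powers.
Next, checking where it meets the axes: it misses every integer gridline on the x-axis.
Finally, putting this together gives p.

x^2 - 2*y^2 - x + 3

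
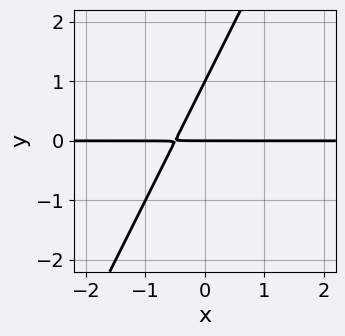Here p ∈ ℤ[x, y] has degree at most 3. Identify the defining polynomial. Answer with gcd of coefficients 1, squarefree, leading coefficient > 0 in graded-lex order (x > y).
2*x*y - y^2 + y

1. deg p = 2. The shape is more complex than any degree-1 curve.
2. From the axis intercepts and sections: the visible x-axis segment lies entirely on the curve; the y-axis gridline crossings are at y ∈ {0, 1}.
3. Matching integer coefficients to the picture gives p.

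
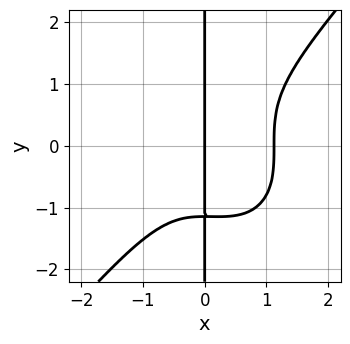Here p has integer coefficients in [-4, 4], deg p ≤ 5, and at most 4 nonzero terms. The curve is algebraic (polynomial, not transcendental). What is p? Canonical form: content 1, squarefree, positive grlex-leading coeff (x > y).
Degree: a generic line meets the curve in up to 4 points, so deg p = 4.
Checking where it meets the axes: the visible y-axis segment lies entirely on the curve; it meets the x-axis at x = 0 (among the integer gridlines).
Solving for integer coefficients yields p as stated.

3*x^4 - 2*x*y^3 - x^3 - 3*x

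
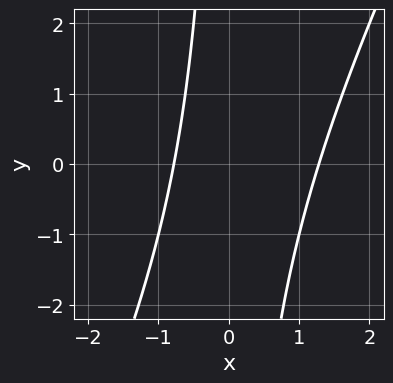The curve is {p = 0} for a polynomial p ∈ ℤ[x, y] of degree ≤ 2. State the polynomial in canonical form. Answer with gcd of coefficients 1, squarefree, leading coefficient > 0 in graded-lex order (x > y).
2*x^2 - x*y - x - 2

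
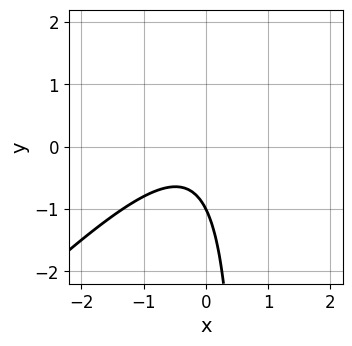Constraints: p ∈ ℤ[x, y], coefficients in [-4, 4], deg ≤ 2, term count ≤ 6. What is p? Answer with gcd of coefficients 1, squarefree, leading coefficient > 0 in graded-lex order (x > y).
1. Degree: a generic line meets the curve in up to 2 points, so deg p = 2.
2. Observable constraints: one y-axis crossing is at y = -1; it misses every integer gridline on the x-axis.
3. These observations pin down the coefficients.

3*x^2 - 3*x*y + x + 2*y + 2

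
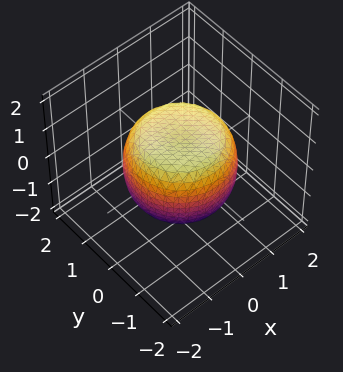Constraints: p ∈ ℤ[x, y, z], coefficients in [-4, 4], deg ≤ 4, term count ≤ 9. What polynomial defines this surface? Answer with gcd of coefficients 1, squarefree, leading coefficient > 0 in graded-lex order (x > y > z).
1. The degree is 4 — the shape is more complex than any degree-3 surface.
2. By symmetry, the z-axis is an axis of rotation, so x and y enter only as x² + y².
3. Against the integer gridlines: a circular section at z = 0 has radius between 1 and 2; the z-axis gridline crossings are at z ∈ {-1, 1}.
4. Solving for integer coefficients yields p as stated.

2*x^4 + 4*x^2*y^2 + 2*y^4 - 2*x^2 - 2*y^2 + 3*z^2 - 3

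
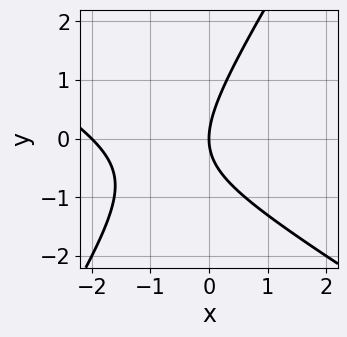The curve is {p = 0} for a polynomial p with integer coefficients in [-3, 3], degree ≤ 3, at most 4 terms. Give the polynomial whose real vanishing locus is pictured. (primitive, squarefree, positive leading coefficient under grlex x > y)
x^2 + x*y - y^2 + 2*x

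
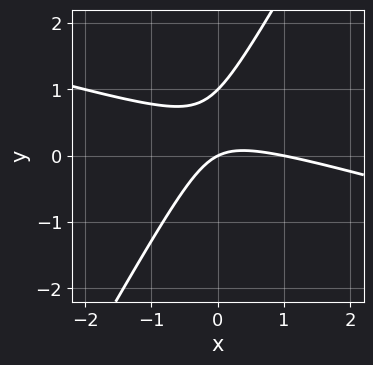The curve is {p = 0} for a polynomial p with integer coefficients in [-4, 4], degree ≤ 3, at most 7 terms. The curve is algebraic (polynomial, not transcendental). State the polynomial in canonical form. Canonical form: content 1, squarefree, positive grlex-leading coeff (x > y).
Degree: the shape is more complex than any degree-1 curve, so deg p = 2.
Observable constraints: the y-axis gridline crossings are at y ∈ {0, 1}; among the integer gridlines, it crosses the x-axis at x ∈ {0, 1}.
Putting this together gives p.

x^2 + 3*x*y - 2*y^2 - x + 2*y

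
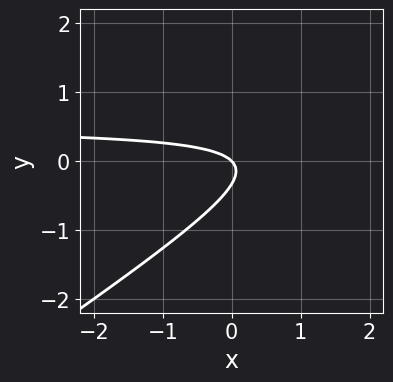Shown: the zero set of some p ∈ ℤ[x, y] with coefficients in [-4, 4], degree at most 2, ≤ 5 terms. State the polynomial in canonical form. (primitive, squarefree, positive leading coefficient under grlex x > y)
2*x*y - 3*y^2 - x - y

(a) The degree is 2 — the shape is more complex than any degree-1 curve.
(b) Checking where it meets the axes: it crosses the x-axis at the gridline x = 0; it meets the y-axis at y = 0 (among the integer gridlines).
(c) Matching integer coefficients to the picture gives p.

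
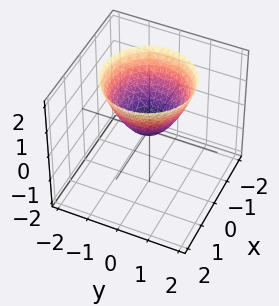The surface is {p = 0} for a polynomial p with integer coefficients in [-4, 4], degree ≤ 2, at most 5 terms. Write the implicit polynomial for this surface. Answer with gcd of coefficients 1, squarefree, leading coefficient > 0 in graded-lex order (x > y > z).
x^2 + y^2 - z

First, deg p = 2. A single bowl opening along one axis; a quadric.
Then, symmetry: every cross-section ⟂ z is a circle, so x, y appear only via x² + y².
Then, from the visible intercepts: it meets the y-axis at y = 0 (among the integer gridlines); a circular section at z = 1 has radius exactly 1; it crosses the x-axis at the gridline x = 0; it crosses the z-axis at the gridline z = 0.
Finally, solving for integer coefficients yields p as stated.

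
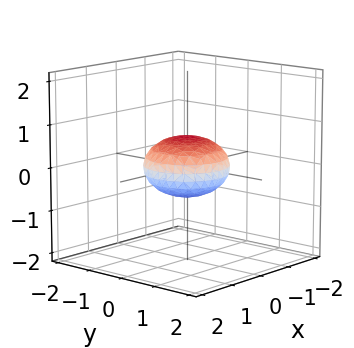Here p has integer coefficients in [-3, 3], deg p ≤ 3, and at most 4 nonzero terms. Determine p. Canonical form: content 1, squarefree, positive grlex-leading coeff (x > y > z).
x^2 + y^2 + 2*z^2 - 1

1. deg p = 2. The shape is more complex than any degree-1 surface.
2. By symmetry, every cross-section ⟂ z is a circle, so x, y appear only via x² + y².
3. Checking where it meets the axes: the y-axis gridline crossings are at y ∈ {-1, 1}; the x-axis gridline crossings are at x ∈ {-1, 1}; a circular section at z = 0 has radius exactly 1.
4. Assembling these constraints gives the stated polynomial.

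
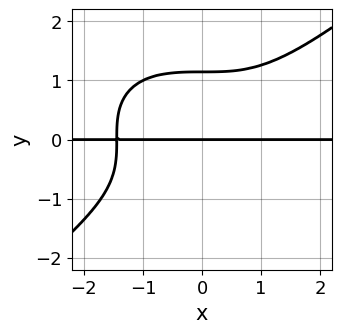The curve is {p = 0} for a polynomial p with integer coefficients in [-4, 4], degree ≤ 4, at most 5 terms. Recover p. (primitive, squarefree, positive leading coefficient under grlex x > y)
First, the degree is 4 — a generic line meets the curve in up to 4 points.
Then, from the axis intercepts and sections: every point of the x-axis in the box is on the curve; it meets the y-axis at y = 0 (among the integer gridlines).
Finally, these observations pin down the coefficients.

x^3*y - 2*y^4 + 3*y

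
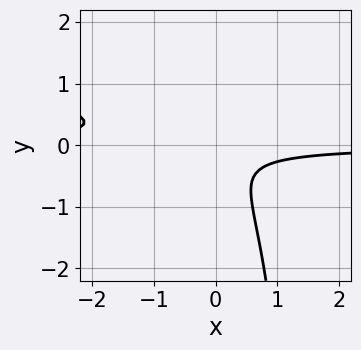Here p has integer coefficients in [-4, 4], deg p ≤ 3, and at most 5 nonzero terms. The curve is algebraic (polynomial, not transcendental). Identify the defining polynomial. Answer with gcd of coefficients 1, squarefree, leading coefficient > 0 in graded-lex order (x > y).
1. Degree: no degree-2 curve has this shape, so deg p = 3.
2. Checking where it meets the axes: no y-intercept at any integer in the box; no x-intercept at any integer in the box.
3. Putting this together gives p.

2*x*y^2 - 3*x*y - 3*y^2 - y - 1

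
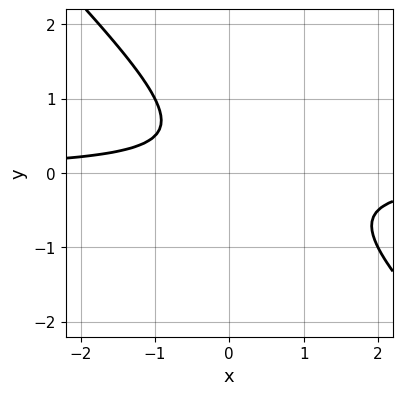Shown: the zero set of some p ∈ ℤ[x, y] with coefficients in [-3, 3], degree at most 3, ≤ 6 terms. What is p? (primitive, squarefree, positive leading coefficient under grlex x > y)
First, the degree is 2 — no degree-1 curve has this shape.
Next, from the axis intercepts and sections: no x-intercept at any integer in the box; it misses every integer gridline on the y-axis.
Finally, fitting integer coefficients to these (and the overall shape) gives p.

2*x*y + 2*y^2 - y + 1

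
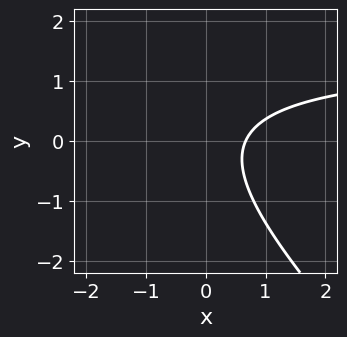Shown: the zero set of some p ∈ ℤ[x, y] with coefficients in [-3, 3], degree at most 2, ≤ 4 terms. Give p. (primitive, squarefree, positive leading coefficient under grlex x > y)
First, the degree is 2 — the shape is more complex than any degree-1 curve.
Then, checking where it meets the axes: it misses every integer gridline on the y-axis.
Finally, putting this together gives p.

2*x*y + 2*y^2 - 3*x + 2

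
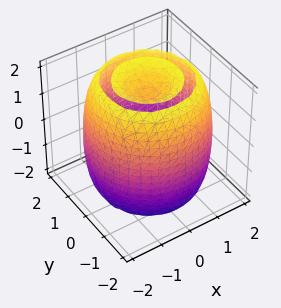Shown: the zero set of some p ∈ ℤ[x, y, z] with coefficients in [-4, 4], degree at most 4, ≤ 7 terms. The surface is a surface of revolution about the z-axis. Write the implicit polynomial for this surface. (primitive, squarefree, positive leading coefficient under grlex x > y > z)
There are 2 components.
Degree: the shape is more complex than any degree-3 surface, so deg p = 4.
Symmetry: the surface is invariant under rotation about z: p = q(x² + y², z).
Observable constraints: a circular section at z = 1 has radius between 1 and 2.
These observations pin down the coefficients.

x^4 + 2*x^2*y^2 + y^4 - 3*x^2 - 3*y^2 + z^2 - 2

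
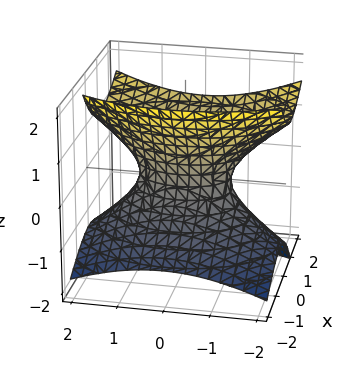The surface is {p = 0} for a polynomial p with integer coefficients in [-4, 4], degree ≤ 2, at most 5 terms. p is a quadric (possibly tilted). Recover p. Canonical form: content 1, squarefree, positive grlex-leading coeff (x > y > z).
The degree is 2 — no degree-1 surface has this shape.
From the axis intercepts and sections: the y-axis gridline crossings are at y ∈ {-1, 1}; no z-intercept at any integer in the box.
Matching integer coefficients to the picture gives p.

2*x^2 - 2*x*z + y^2 - 2*z^2 - 1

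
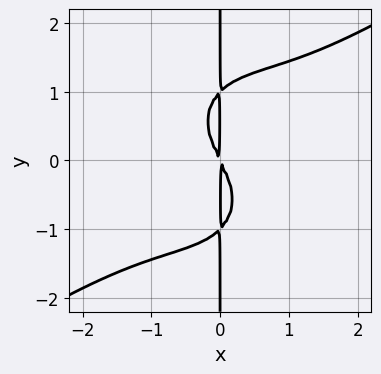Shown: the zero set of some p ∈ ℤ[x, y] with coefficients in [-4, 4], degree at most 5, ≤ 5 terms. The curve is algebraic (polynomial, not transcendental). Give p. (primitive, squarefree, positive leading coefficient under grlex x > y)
(a) Degree: the shape is more complex than any degree-3 curve, so deg p = 4.
(b) Checking where it meets the axes: the visible y-axis segment lies entirely on the curve.
(c) Together with the visible shape, these determine p as stated.

x^4 - x^3*y - x*y^3 + 2*x^2 + x*y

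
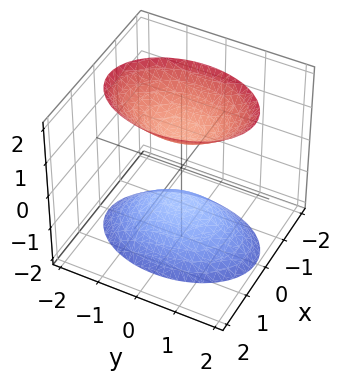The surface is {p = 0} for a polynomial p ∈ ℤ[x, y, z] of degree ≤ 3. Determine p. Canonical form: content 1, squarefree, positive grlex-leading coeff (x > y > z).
1. I count 2 distinct pieces.
2. Degree: two separate bowl-shaped sheets opening away from each other; a quadric, so deg p = 2.
3. Symmetries: it's symmetric under y → −y, forcing even powers of y; it's symmetric under z → −z, forcing even powers of z; mirror symmetry x ↦ −x ⇒ only even powers of x.
4. From the visible intercepts: the surface avoids every integer x-axis point in the box; it misses every integer gridline on the y-axis.
5. Matching integer coefficients to the picture gives p.

2*x^2 + y^2 - z^2 + 1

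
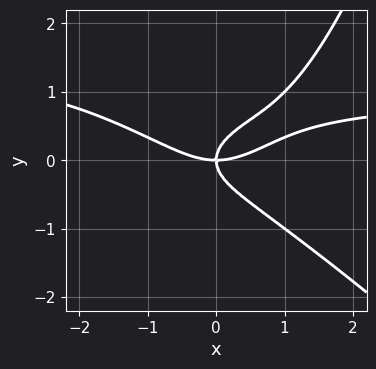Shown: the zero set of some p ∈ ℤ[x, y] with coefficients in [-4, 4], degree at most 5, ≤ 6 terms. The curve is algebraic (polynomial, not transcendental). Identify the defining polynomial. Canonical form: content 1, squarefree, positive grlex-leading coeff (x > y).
First, deg p = 4.
Next, checking where it meets the axes: it meets the y-axis at y = 0 (among the integer gridlines); it meets the x-axis at x = 0 (among the integer gridlines).
Finally, the integer polynomial consistent with all of this is the stated p.

x^3*y + x^2*y^2 - x^3 - 3*y^3 + 2*x*y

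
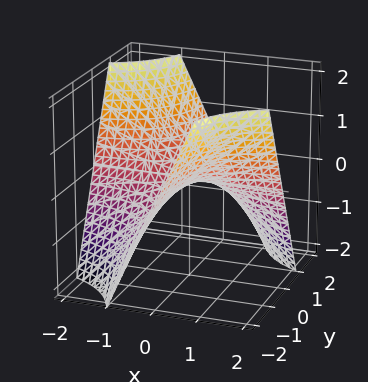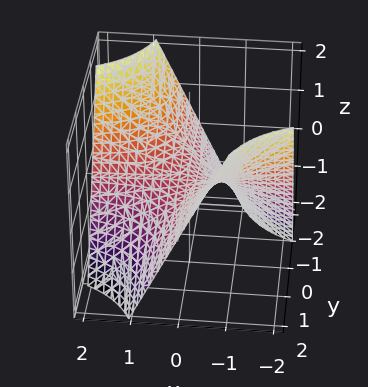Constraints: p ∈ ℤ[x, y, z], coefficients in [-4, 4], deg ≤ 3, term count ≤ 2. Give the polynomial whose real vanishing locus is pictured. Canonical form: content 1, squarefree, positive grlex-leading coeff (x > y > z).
x*y + z

1. Degree: a hyperbolic paraboloid; a quadric, so deg p = 2.
2. From the axis intercepts and sections: the visible y-axis segment lies entirely on the surface; it crosses the z-axis at the gridline z = 0.
3. These observations pin down the coefficients. Check: (-2, 0, 0) on the x-axis lies on the surface, and p(-2, 0, 0) = 0. ✓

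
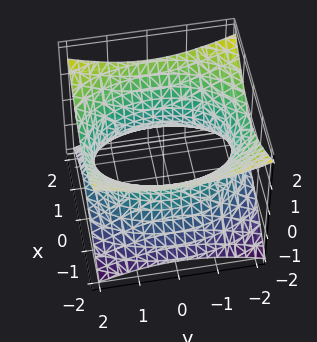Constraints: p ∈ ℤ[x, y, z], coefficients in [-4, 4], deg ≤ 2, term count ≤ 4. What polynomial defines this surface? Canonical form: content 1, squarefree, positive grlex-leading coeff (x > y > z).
2*x^2 + y^2 - 3*z^2 - 3

The degree is 2 — an hourglass — one-sheet hyperboloid; a quadric.
Symmetries: mirror symmetry x ↦ −x ⇒ only even powers of x; the y ↦ −y reflection is a symmetry, so y appears only in even powers; it's symmetric under z → −z, forcing even powers of z.
From the visible intercepts: no z-intercept at any integer in the box.
These observations pin down the coefficients.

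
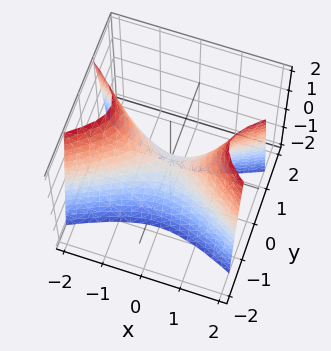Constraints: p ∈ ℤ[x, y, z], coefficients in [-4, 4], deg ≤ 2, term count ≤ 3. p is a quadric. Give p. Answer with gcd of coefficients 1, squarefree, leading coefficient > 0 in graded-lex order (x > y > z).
x^2 - 3*y^2 - z

1. The degree is 2 — a saddle surface; a quadric.
2. Symmetries: mirror symmetry y ↦ −y ⇒ only even powers of y; the x ↦ −x reflection is a symmetry, so x appears only in even powers.
3. Observable constraints: it crosses the y-axis at the gridline y = 0; it crosses the z-axis at the gridline z = 0.
4. The integer polynomial consistent with all of this is the stated p.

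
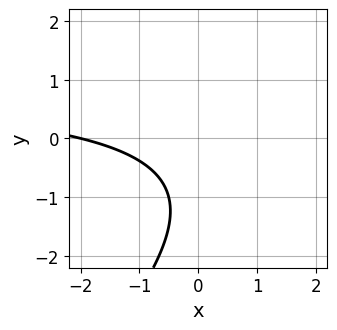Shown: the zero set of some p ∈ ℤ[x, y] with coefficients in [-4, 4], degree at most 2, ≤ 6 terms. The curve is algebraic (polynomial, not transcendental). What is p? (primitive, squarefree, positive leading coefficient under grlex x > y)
1. Degree: a generic line meets the curve in up to 2 points, so deg p = 2.
2. Against the integer gridlines: it meets the x-axis at x = -2 (among the integer gridlines); it misses every integer gridline on the y-axis.
3. Fitting integer coefficients to these (and the overall shape) gives p.

x*y - y^2 - x - 2*y - 2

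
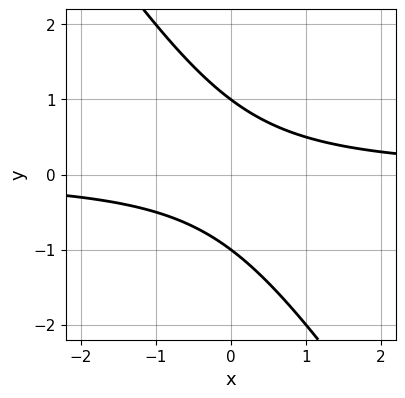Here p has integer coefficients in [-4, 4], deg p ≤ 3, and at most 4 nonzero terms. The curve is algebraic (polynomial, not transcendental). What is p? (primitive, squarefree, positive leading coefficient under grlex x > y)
The degree is 2 — a generic line meets the curve in up to 2 points.
Checking where it meets the axes: the y-axis gridline crossings are at y ∈ {-1, 1}; the curve avoids every integer x-axis point in the box.
Matching integer coefficients to the picture gives p.

3*x*y + 2*y^2 - 2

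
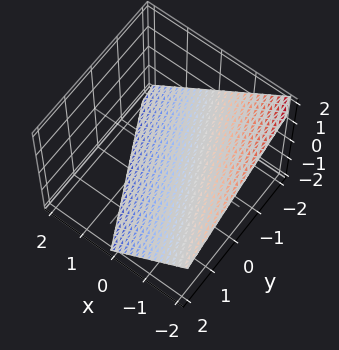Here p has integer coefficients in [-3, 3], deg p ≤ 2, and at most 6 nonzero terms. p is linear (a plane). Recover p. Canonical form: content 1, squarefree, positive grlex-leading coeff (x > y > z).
First, deg p = 1. Every cross-section is a straight line — this is a plane.
Next, from the visible intercepts: it crosses the x-axis at the gridline x = -1; it meets the z-axis at z = -1 (among the integer gridlines); it crosses the y-axis at the gridline y = -2.
Finally, solving for integer coefficients yields p as stated.

2*x + y + 2*z + 2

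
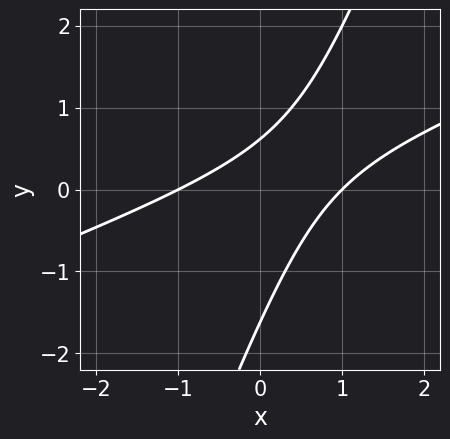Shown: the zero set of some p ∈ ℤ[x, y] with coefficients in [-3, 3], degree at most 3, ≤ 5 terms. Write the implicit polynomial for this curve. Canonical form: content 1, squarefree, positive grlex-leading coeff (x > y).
x^2 - 3*x*y + y^2 + y - 1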